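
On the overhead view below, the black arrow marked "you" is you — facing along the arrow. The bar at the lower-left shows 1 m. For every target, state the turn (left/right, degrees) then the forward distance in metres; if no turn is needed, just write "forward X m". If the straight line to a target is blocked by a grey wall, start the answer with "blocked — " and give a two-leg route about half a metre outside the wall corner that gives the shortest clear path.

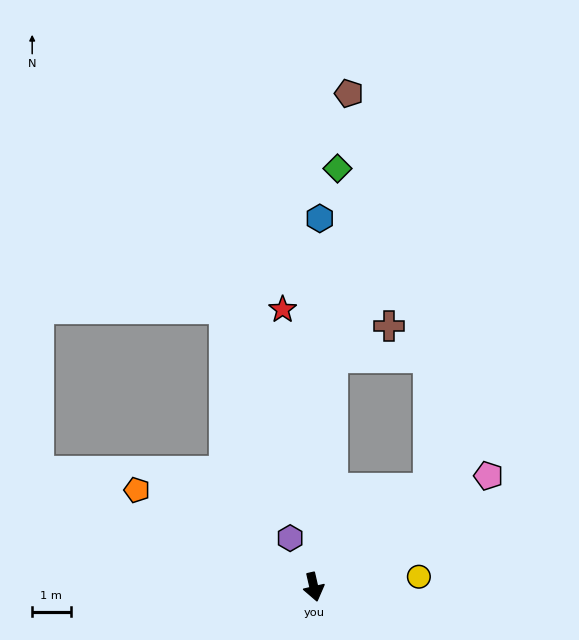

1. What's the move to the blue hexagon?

turn left 166°, forward 9.6 m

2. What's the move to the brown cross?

blocked — turn left 163°, forward 6.0 m, then turn right 58°, forward 1.7 m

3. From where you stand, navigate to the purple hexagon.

turn right 167°, forward 1.4 m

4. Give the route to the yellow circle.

turn left 83°, forward 2.7 m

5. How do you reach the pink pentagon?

turn left 110°, forward 5.4 m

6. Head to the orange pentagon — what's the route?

turn right 132°, forward 5.2 m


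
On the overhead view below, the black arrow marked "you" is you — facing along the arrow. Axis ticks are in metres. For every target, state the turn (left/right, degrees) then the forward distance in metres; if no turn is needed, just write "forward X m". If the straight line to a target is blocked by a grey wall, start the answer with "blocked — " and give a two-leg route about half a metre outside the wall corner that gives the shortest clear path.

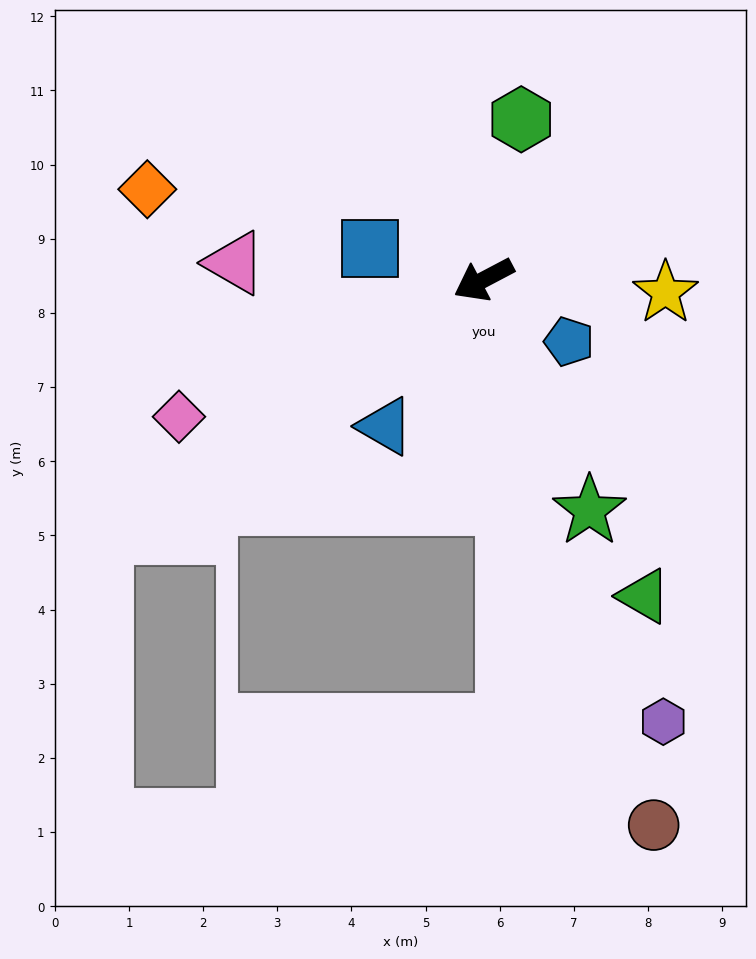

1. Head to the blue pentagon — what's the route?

turn left 116°, forward 1.4 m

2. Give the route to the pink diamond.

turn right 4°, forward 4.5 m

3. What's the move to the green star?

turn left 87°, forward 3.4 m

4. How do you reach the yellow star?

turn left 148°, forward 2.5 m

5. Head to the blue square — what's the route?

turn right 43°, forward 1.6 m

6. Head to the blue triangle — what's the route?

turn left 28°, forward 2.4 m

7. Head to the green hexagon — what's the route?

turn right 131°, forward 2.2 m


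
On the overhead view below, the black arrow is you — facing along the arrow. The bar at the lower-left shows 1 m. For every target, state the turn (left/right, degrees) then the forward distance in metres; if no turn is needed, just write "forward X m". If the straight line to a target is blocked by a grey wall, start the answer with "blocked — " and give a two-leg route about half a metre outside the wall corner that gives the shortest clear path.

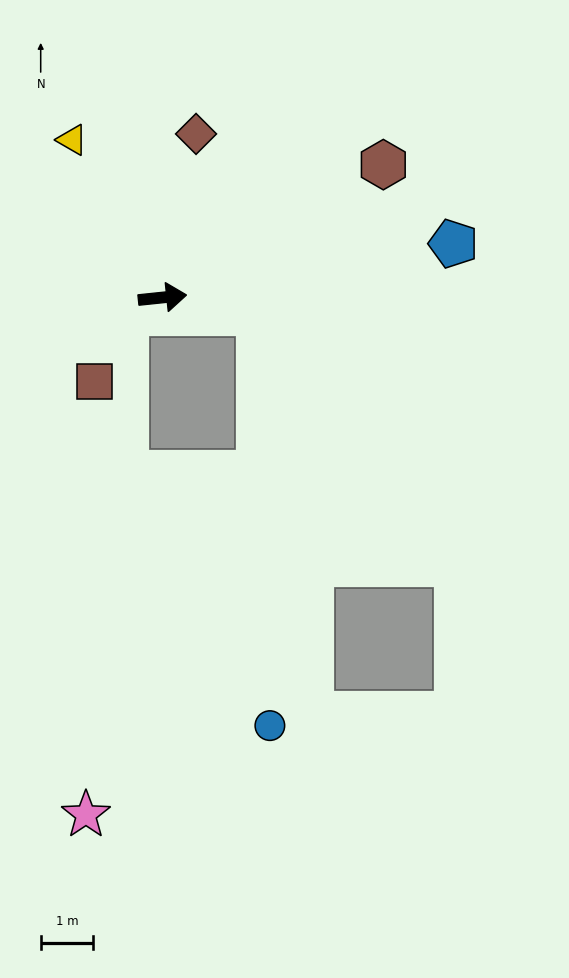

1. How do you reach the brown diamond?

turn left 72°, forward 3.2 m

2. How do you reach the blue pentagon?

turn left 5°, forward 5.7 m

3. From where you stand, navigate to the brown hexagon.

turn left 25°, forward 4.9 m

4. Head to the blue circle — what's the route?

blocked — turn right 15°, forward 1.9 m, then turn right 79°, forward 7.9 m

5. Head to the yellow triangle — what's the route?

turn left 114°, forward 3.5 m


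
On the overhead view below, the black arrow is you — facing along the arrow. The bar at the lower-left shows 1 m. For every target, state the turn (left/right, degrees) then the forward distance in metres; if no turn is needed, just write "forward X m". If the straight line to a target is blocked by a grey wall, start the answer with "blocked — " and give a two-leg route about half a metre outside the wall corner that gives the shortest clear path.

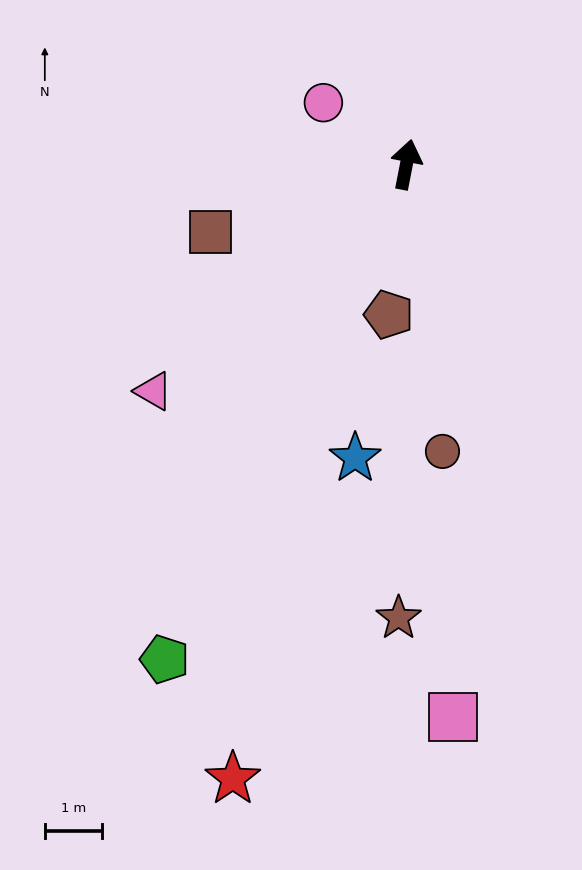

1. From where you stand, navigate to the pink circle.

turn left 64°, forward 1.8 m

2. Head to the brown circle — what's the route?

turn right 162°, forward 5.0 m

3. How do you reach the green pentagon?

turn left 165°, forward 9.6 m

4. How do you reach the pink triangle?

turn left 143°, forward 5.9 m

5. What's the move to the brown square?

turn left 120°, forward 3.6 m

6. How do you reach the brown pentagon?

turn right 176°, forward 2.6 m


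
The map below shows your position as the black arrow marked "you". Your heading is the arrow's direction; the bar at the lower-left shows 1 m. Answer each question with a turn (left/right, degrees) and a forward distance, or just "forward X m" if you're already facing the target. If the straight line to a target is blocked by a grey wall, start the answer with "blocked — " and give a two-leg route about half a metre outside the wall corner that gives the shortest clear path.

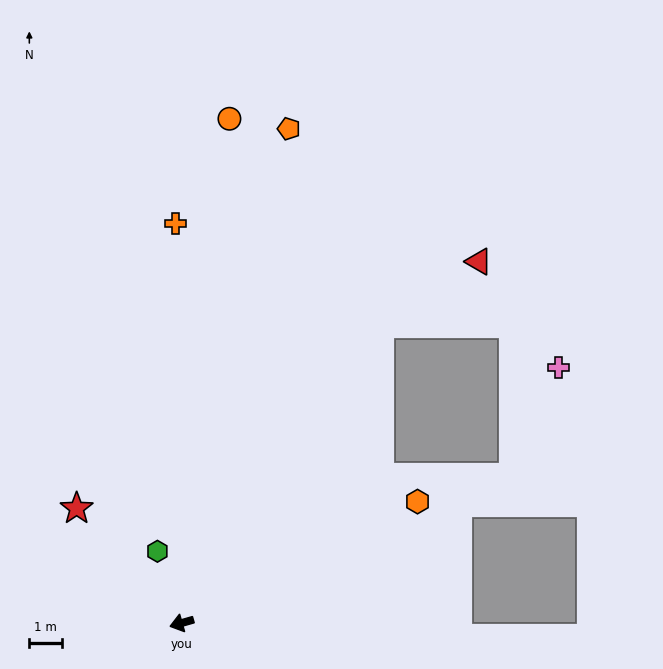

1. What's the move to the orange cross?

turn right 105°, forward 12.1 m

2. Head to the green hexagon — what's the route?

turn right 87°, forward 2.3 m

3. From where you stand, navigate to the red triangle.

blocked — turn right 140°, forward 10.9 m, then turn right 23°, forward 3.5 m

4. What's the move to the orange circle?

turn right 111°, forward 15.4 m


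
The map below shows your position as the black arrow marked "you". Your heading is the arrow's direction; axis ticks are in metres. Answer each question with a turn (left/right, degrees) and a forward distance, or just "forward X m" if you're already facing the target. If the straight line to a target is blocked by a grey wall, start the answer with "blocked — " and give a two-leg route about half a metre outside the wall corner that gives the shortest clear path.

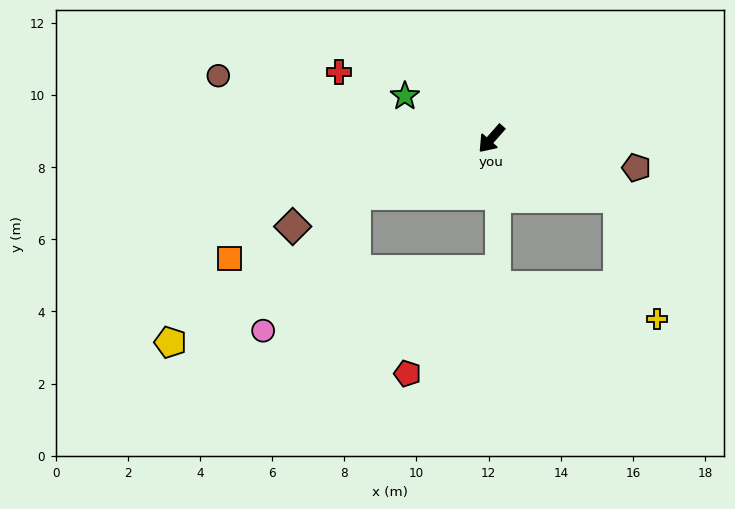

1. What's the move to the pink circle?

blocked — turn right 26°, forward 4.1 m, then turn left 33°, forward 4.5 m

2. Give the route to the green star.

turn right 75°, forward 2.7 m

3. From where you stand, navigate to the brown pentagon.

turn left 120°, forward 4.1 m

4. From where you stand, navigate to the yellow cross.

blocked — turn left 106°, forward 3.9 m, then turn right 47°, forward 3.5 m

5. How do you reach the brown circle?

turn right 62°, forward 7.8 m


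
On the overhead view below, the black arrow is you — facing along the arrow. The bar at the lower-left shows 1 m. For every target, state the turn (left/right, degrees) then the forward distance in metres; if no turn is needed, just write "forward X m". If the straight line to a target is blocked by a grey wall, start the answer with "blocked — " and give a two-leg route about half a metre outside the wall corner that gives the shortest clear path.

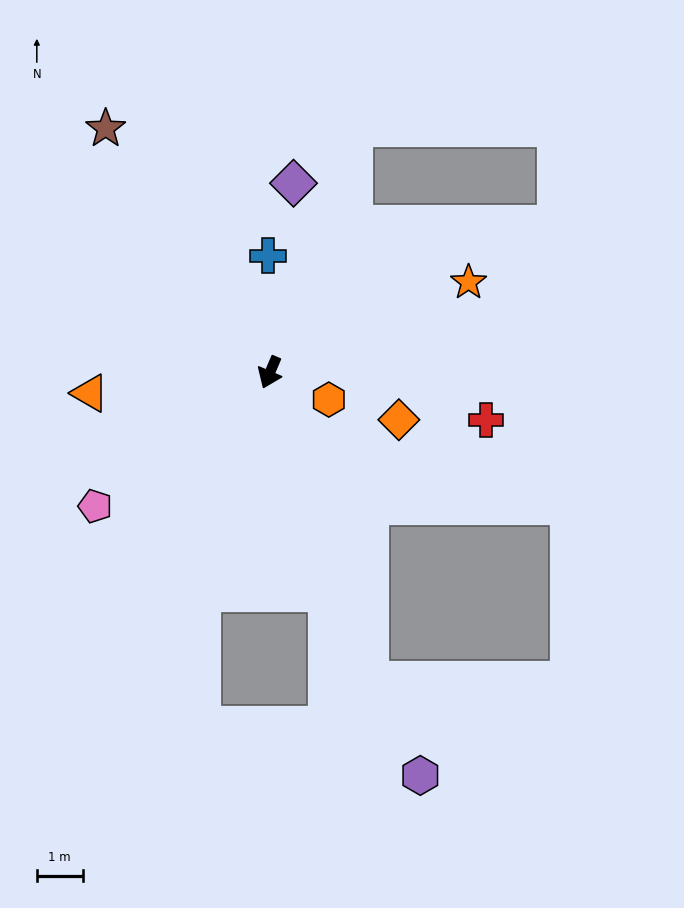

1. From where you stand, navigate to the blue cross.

turn right 156°, forward 2.5 m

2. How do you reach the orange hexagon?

turn left 88°, forward 1.4 m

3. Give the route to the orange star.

turn left 138°, forward 4.8 m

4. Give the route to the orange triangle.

turn right 60°, forward 4.0 m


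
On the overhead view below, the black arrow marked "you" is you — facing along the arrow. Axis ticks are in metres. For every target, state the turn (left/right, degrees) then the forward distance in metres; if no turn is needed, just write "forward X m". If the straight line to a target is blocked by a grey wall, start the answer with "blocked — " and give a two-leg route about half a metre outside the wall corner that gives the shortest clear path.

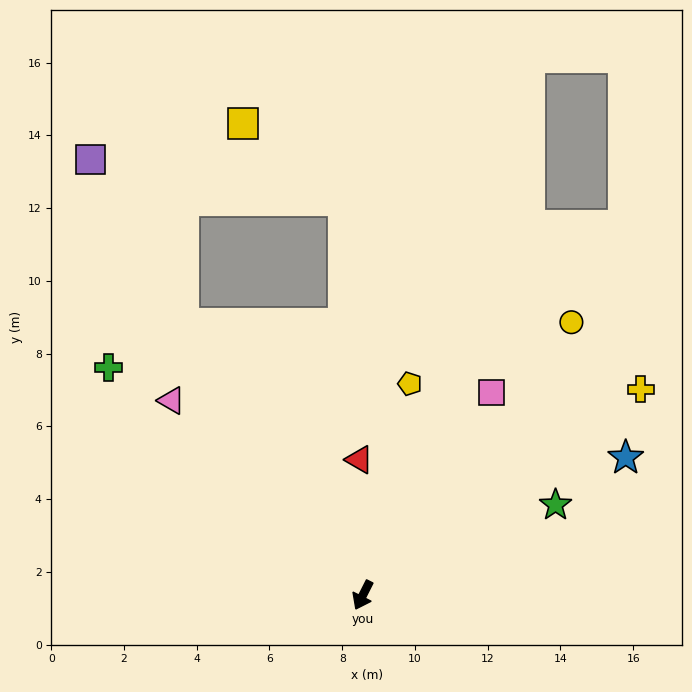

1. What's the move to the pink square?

turn left 174°, forward 6.6 m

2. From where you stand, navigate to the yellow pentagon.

turn right 166°, forward 6.0 m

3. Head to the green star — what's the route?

turn left 142°, forward 5.9 m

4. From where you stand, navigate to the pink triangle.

turn right 109°, forward 7.5 m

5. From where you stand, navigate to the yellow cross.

turn left 153°, forward 9.5 m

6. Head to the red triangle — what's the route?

turn right 152°, forward 3.7 m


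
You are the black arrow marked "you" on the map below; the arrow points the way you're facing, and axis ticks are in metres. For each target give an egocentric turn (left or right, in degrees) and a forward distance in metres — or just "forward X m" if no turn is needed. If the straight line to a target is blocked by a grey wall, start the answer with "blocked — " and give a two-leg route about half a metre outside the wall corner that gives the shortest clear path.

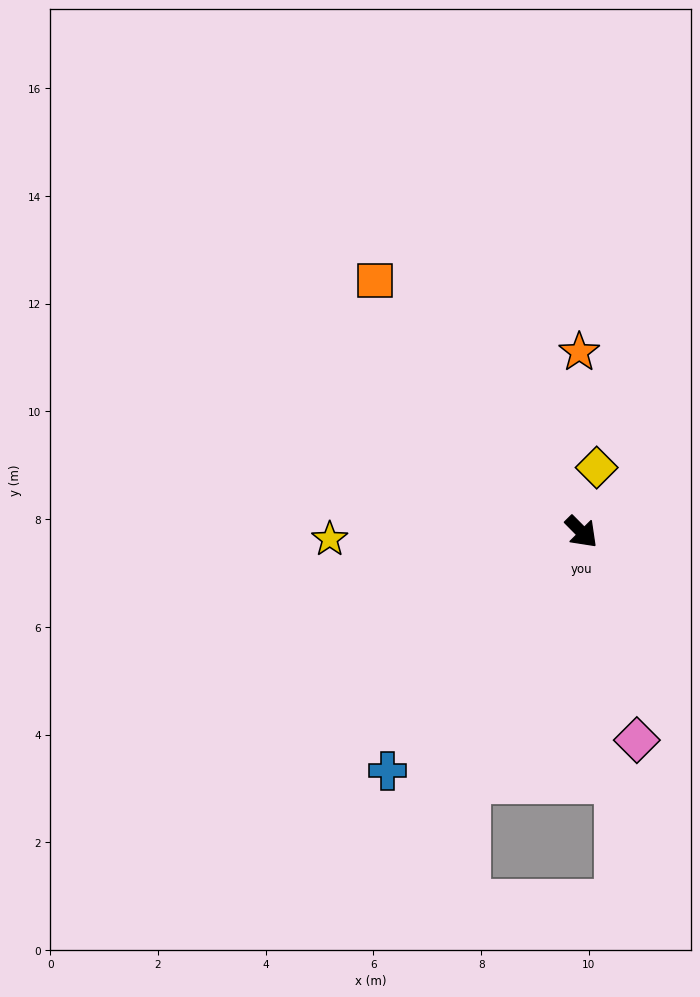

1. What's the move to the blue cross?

turn right 84°, forward 5.7 m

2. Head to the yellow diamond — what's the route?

turn left 122°, forward 1.2 m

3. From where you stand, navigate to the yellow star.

turn right 133°, forward 4.7 m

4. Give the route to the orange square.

turn left 175°, forward 6.0 m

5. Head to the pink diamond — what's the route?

turn right 30°, forward 4.0 m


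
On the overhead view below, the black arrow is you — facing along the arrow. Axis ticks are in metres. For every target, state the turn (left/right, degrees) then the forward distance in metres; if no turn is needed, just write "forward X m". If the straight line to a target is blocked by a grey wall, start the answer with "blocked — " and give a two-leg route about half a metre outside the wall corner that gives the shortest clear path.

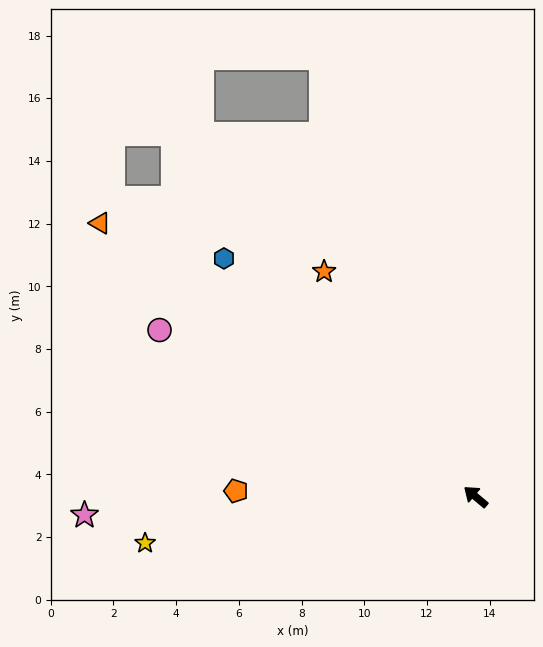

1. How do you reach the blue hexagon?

turn right 3°, forward 11.1 m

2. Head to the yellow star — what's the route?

turn left 48°, forward 10.6 m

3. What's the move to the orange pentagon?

turn left 39°, forward 7.6 m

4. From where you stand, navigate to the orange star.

turn right 16°, forward 8.7 m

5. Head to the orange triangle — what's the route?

turn left 4°, forward 14.8 m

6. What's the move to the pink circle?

turn left 12°, forward 11.4 m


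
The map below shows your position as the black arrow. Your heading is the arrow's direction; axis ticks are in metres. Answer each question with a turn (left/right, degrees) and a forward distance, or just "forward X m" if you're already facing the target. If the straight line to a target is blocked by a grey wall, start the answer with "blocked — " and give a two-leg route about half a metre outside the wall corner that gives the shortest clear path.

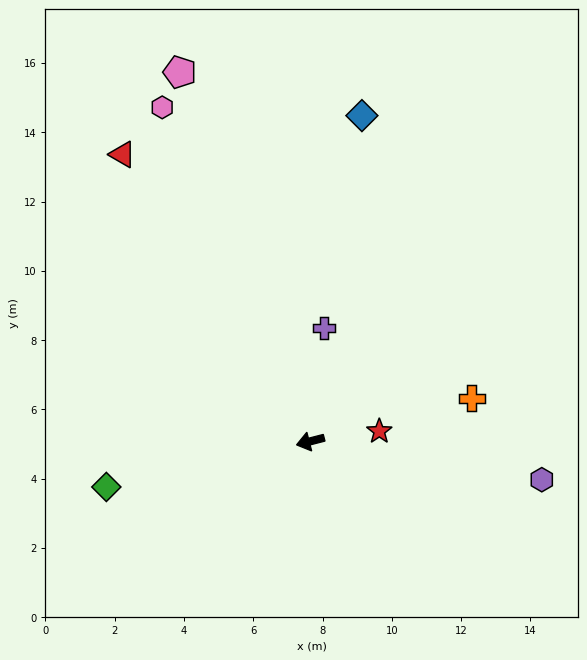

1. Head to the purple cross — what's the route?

turn right 111°, forward 3.3 m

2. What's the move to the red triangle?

turn right 71°, forward 9.9 m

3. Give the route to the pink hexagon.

turn right 81°, forward 10.5 m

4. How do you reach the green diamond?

forward 6.0 m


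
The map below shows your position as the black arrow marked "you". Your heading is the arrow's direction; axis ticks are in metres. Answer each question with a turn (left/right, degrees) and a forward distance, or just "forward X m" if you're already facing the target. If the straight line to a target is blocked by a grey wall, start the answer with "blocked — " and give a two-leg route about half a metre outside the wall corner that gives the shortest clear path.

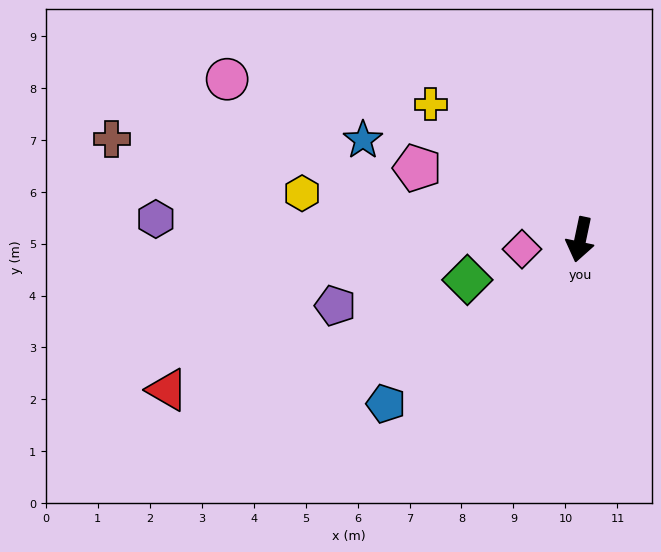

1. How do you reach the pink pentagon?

turn right 102°, forward 3.4 m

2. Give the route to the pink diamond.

turn right 69°, forward 1.1 m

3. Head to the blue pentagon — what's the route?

turn right 38°, forward 4.9 m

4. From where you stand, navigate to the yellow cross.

turn right 120°, forward 3.9 m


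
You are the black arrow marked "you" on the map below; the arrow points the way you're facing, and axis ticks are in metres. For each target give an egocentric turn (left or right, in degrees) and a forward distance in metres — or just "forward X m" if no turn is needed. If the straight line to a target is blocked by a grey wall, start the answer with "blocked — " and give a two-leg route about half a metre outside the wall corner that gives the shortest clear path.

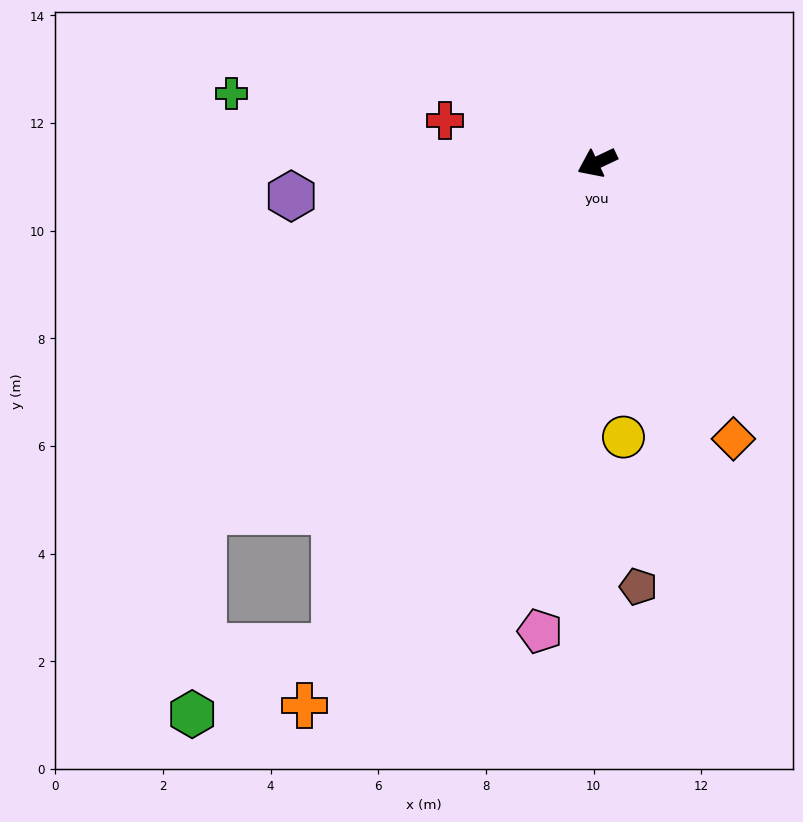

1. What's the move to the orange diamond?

turn left 91°, forward 5.7 m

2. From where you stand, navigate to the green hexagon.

blocked — turn left 36°, forward 10.2 m, then turn right 36°, forward 2.9 m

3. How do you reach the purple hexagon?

turn right 19°, forward 5.7 m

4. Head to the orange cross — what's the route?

turn left 36°, forward 11.5 m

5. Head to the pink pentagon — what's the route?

turn left 58°, forward 8.8 m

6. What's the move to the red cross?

turn right 41°, forward 2.9 m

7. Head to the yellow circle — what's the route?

turn left 70°, forward 5.1 m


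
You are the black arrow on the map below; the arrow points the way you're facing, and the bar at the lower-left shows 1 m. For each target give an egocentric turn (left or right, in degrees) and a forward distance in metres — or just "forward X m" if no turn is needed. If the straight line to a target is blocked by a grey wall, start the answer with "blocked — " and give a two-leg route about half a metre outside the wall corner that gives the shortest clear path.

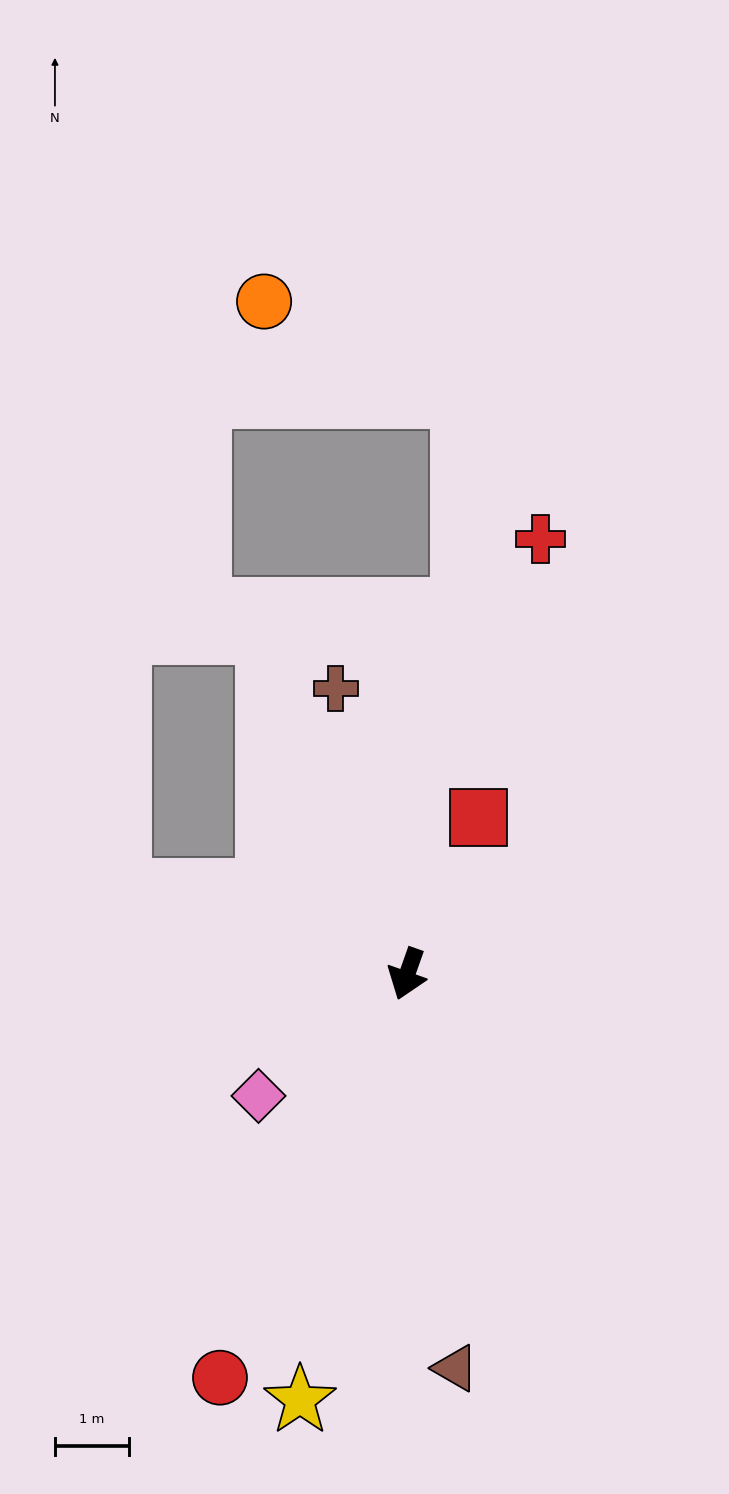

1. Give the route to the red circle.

turn right 5°, forward 6.0 m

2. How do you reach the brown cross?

turn right 146°, forward 4.0 m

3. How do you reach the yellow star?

turn left 5°, forward 5.9 m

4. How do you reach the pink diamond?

turn right 31°, forward 2.6 m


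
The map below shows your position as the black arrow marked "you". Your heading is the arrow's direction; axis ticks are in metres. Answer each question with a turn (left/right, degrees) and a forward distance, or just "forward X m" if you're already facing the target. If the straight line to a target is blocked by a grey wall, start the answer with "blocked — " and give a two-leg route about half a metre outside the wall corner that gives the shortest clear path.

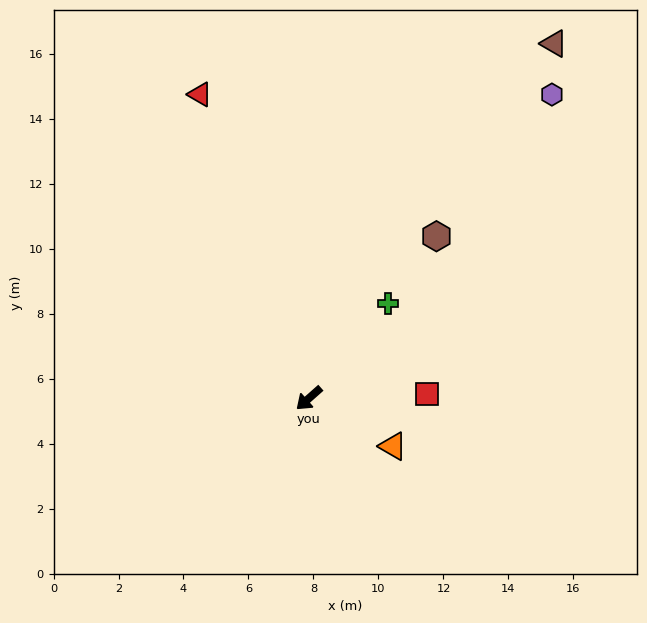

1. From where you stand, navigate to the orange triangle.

turn left 109°, forward 3.0 m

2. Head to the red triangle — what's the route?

turn right 112°, forward 9.9 m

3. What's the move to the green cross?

turn right 171°, forward 3.8 m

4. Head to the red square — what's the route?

turn left 141°, forward 3.6 m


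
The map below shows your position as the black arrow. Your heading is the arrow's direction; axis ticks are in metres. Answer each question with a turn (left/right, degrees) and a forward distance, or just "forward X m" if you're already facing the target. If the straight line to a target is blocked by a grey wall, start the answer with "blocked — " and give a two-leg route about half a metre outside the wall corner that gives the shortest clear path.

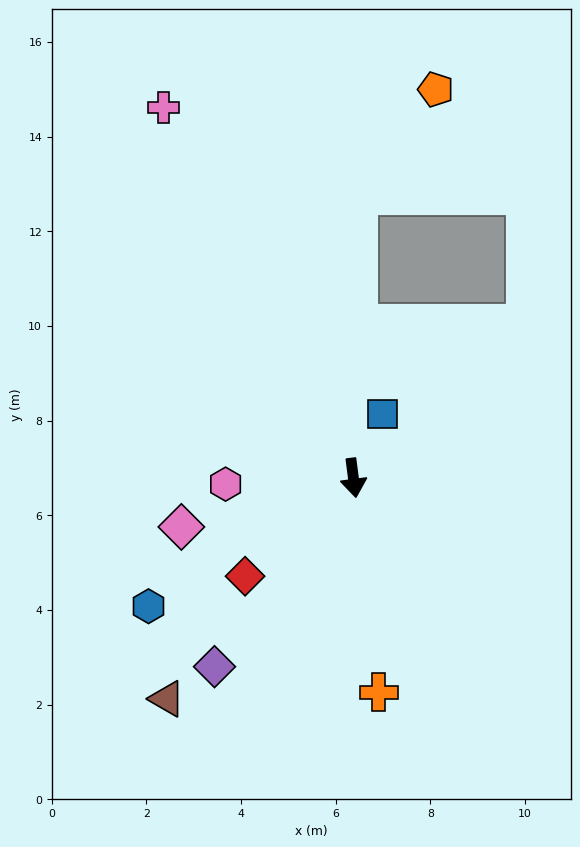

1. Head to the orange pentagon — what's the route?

blocked — turn left 172°, forward 6.0 m, then turn right 36°, forward 2.8 m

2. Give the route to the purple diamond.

turn right 44°, forward 5.0 m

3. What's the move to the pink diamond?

turn right 81°, forward 3.8 m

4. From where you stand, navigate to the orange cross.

forward 4.6 m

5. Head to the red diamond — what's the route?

turn right 55°, forward 3.1 m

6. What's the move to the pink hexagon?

turn right 95°, forward 2.7 m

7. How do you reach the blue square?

turn left 148°, forward 1.5 m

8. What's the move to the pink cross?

turn right 160°, forward 8.8 m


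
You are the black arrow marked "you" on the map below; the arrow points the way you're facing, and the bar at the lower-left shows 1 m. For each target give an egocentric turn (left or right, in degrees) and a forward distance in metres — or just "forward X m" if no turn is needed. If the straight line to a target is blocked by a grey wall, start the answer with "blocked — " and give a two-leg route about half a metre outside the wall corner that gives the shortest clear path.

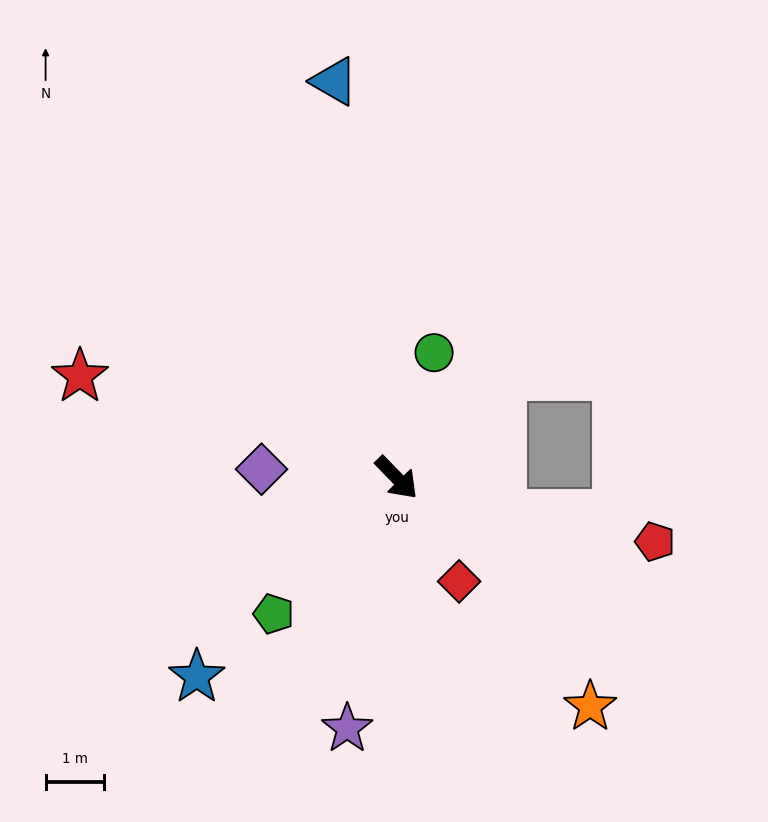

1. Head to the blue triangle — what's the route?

turn left 145°, forward 6.9 m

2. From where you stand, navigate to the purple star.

turn right 55°, forward 4.4 m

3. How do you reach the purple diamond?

turn right 138°, forward 2.3 m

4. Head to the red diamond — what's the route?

turn right 13°, forward 2.1 m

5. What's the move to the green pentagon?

turn right 86°, forward 3.2 m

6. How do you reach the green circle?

turn left 119°, forward 2.3 m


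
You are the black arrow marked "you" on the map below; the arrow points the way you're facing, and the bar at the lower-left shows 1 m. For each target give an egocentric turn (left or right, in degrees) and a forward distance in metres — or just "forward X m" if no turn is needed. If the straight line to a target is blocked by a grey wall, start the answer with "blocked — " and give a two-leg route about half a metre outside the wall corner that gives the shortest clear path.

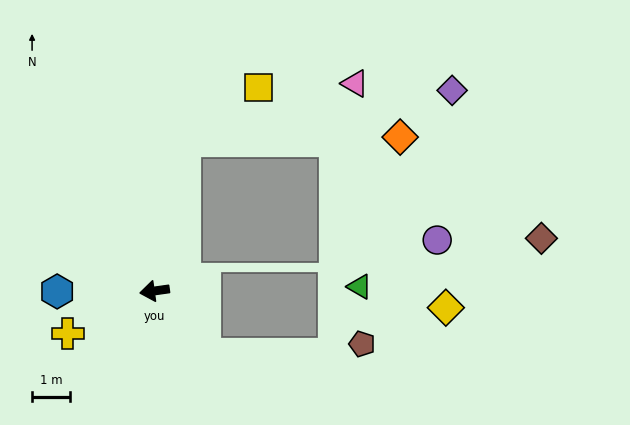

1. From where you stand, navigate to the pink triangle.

blocked — turn right 110°, forward 4.0 m, then turn right 59°, forward 4.7 m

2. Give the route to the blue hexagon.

turn right 8°, forward 2.6 m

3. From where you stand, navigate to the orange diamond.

blocked — turn right 110°, forward 4.0 m, then turn right 77°, forward 5.7 m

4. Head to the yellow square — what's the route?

blocked — turn right 110°, forward 4.0 m, then turn right 42°, forward 2.4 m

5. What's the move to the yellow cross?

turn left 18°, forward 2.5 m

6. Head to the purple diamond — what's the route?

blocked — turn right 110°, forward 4.0 m, then turn right 67°, forward 7.1 m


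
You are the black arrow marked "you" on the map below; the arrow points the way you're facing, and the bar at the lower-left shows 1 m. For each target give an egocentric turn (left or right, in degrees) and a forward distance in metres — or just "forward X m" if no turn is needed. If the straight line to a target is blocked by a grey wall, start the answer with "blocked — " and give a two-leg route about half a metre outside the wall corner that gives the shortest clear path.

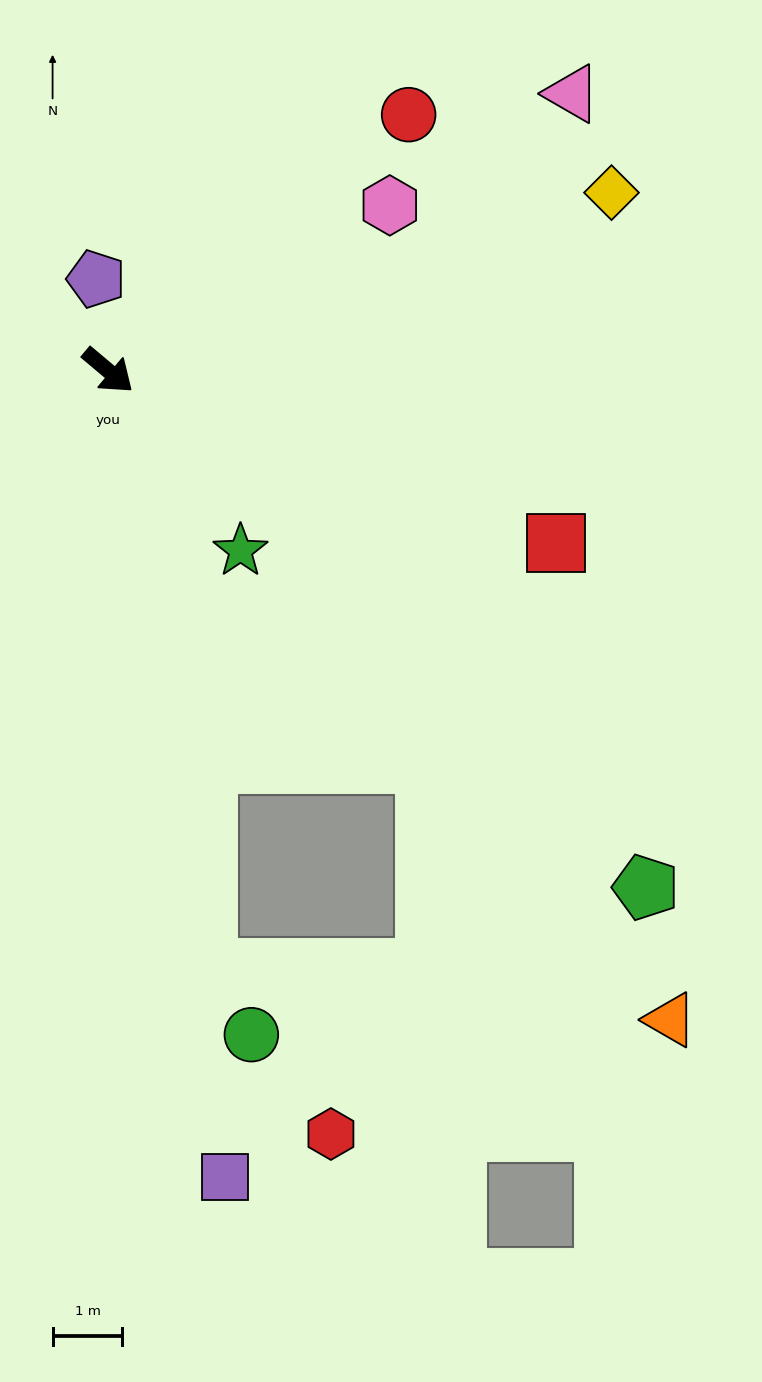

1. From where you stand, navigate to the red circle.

turn left 80°, forward 5.7 m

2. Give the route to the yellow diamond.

turn left 60°, forward 7.7 m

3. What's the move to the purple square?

turn right 42°, forward 11.7 m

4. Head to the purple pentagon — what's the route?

turn left 137°, forward 1.3 m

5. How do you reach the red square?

turn left 19°, forward 6.9 m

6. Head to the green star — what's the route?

turn right 14°, forward 3.2 m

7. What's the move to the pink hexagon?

turn left 70°, forward 4.7 m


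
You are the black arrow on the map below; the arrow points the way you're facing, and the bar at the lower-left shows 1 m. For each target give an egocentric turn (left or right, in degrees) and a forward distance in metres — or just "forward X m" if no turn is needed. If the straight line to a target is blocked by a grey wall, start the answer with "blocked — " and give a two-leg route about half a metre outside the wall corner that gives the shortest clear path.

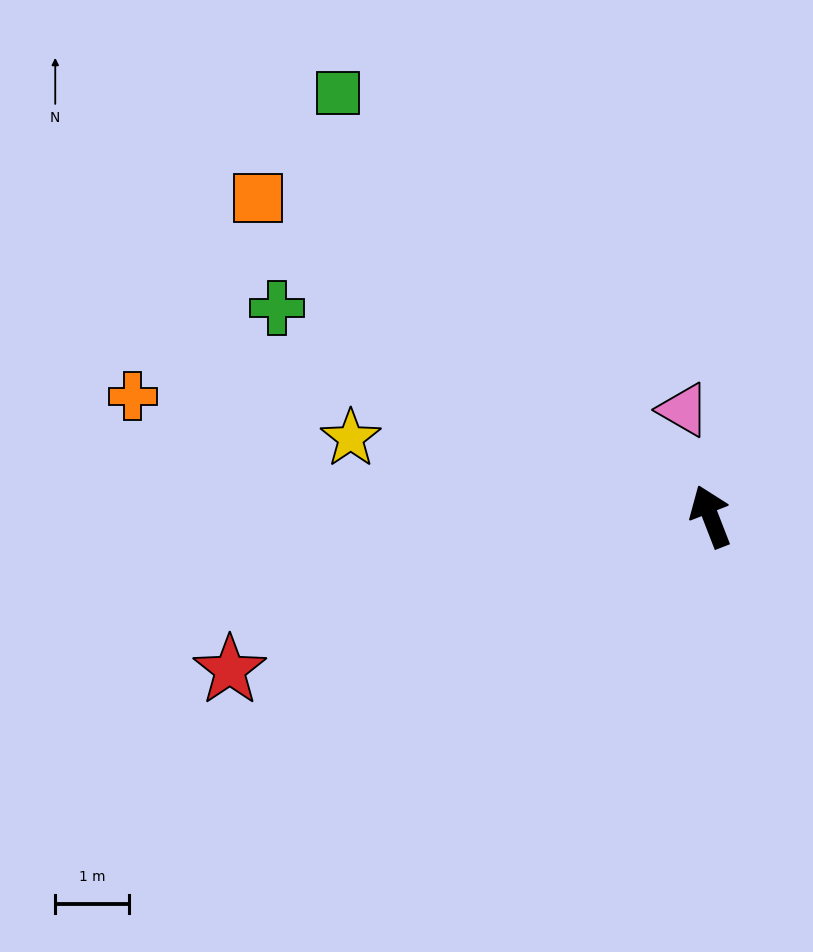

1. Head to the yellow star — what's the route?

turn left 57°, forward 5.0 m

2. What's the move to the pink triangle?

turn right 7°, forward 1.5 m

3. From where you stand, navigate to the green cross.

turn left 43°, forward 6.5 m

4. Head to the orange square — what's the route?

turn left 34°, forward 7.5 m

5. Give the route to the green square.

turn left 20°, forward 7.7 m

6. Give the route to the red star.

turn left 87°, forward 6.8 m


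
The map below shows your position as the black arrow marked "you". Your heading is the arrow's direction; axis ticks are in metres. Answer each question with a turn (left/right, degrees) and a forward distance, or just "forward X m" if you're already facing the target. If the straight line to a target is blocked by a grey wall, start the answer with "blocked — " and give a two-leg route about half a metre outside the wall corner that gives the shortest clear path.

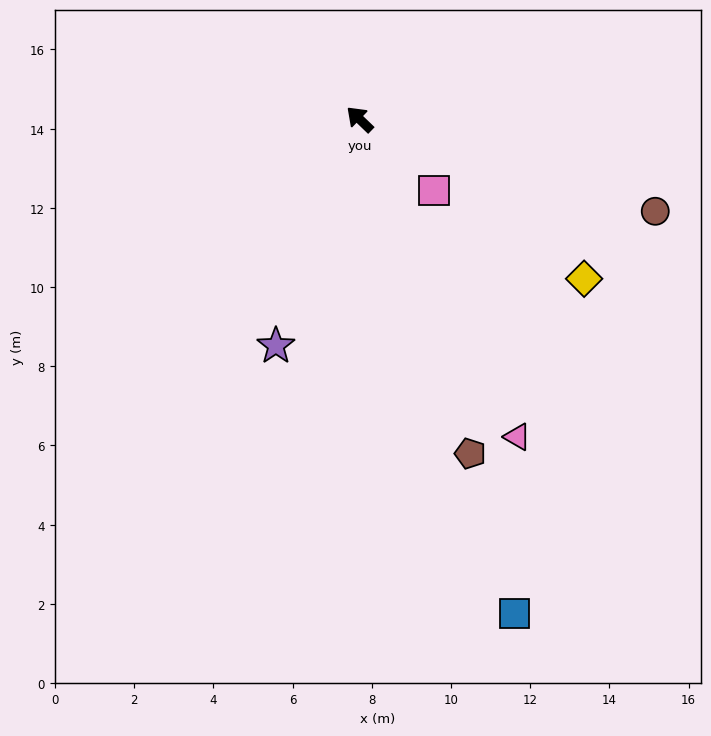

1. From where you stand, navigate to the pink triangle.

turn left 160°, forward 9.0 m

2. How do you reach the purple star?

turn left 114°, forward 6.1 m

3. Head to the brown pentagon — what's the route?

turn left 152°, forward 8.9 m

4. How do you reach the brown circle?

turn right 153°, forward 7.8 m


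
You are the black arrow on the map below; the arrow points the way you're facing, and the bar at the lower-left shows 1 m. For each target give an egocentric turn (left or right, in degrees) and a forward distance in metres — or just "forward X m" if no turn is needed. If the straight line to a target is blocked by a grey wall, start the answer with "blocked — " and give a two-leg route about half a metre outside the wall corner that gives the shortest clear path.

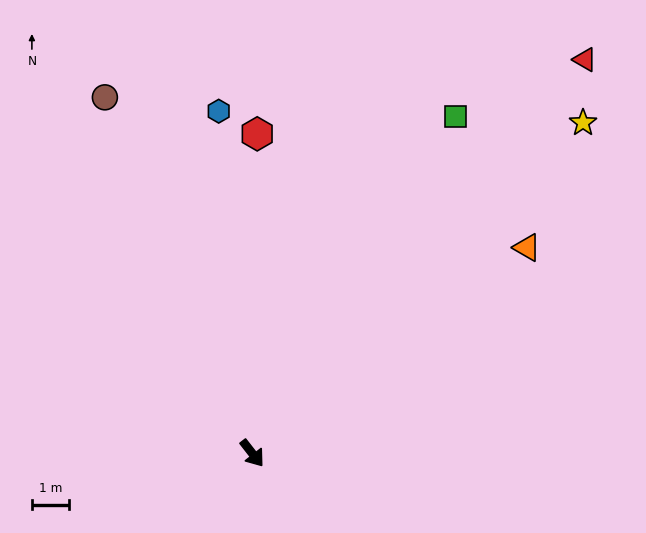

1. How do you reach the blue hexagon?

turn left 148°, forward 9.3 m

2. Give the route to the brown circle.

turn left 165°, forward 10.4 m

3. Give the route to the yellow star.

turn left 97°, forward 12.6 m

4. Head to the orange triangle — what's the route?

turn left 89°, forward 9.3 m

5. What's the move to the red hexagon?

turn left 141°, forward 8.6 m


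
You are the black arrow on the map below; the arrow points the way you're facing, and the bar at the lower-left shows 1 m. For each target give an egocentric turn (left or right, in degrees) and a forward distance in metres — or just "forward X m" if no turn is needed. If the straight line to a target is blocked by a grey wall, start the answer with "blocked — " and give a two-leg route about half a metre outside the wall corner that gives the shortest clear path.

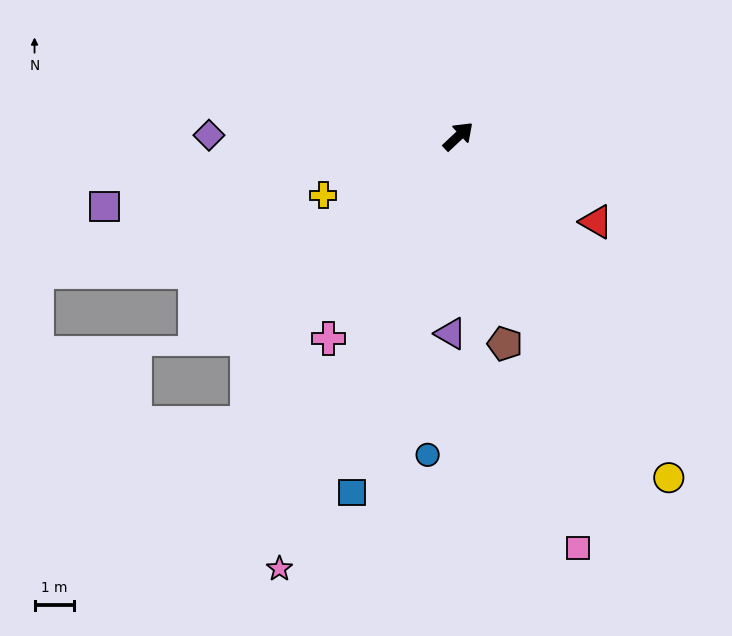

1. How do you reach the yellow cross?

turn left 160°, forward 3.7 m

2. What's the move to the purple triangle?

turn right 135°, forward 5.0 m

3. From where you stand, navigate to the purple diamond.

turn left 137°, forward 6.3 m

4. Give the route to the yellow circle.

turn right 102°, forward 10.2 m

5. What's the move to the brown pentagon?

turn right 121°, forward 5.4 m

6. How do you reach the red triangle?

turn right 75°, forward 4.1 m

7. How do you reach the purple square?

turn left 148°, forward 9.1 m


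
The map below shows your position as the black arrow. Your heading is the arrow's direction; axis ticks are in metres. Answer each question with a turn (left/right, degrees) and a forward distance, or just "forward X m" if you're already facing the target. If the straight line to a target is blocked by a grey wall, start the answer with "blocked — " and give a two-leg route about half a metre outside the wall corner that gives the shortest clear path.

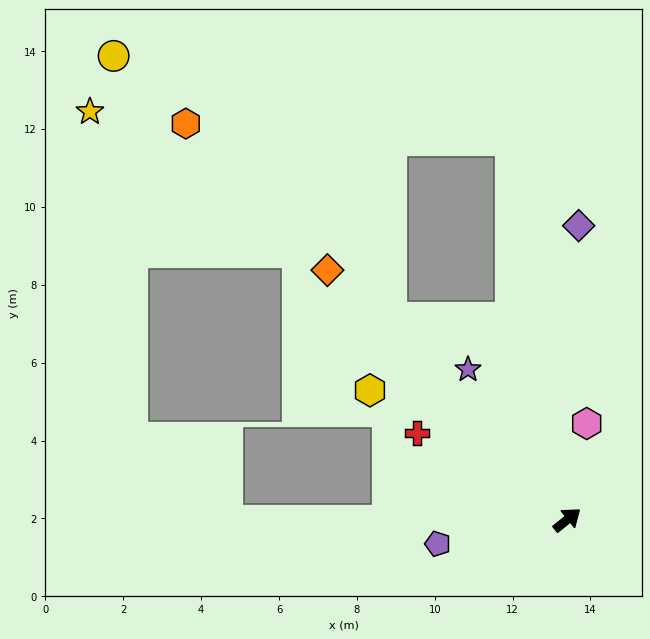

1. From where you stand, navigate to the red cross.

turn left 111°, forward 4.5 m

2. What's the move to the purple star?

turn left 85°, forward 4.6 m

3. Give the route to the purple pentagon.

turn left 152°, forward 3.4 m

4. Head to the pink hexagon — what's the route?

turn left 40°, forward 2.5 m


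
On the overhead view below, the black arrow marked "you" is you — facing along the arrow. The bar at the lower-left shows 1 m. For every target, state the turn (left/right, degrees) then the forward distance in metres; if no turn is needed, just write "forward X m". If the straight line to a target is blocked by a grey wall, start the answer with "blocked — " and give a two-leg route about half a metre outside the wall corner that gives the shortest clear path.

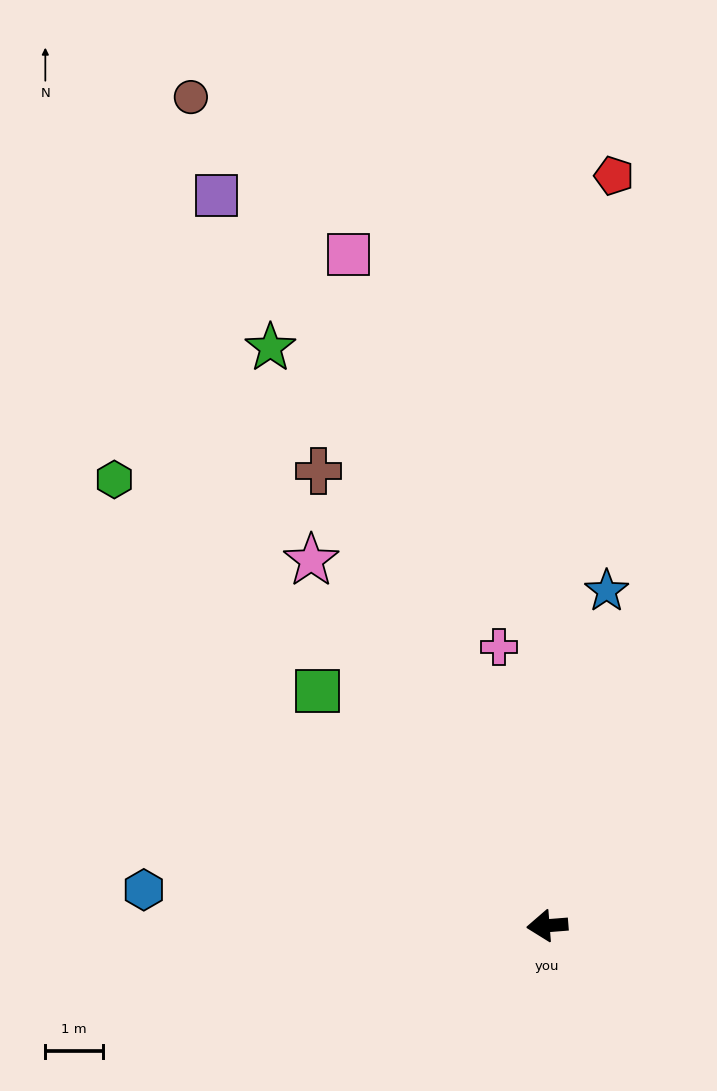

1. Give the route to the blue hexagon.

turn right 10°, forward 7.0 m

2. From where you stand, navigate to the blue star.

turn right 105°, forward 5.9 m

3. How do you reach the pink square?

turn right 78°, forward 12.1 m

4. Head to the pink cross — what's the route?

turn right 85°, forward 4.9 m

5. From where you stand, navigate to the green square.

turn right 50°, forward 5.7 m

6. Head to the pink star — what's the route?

turn right 62°, forward 7.5 m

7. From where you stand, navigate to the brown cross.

turn right 68°, forward 8.8 m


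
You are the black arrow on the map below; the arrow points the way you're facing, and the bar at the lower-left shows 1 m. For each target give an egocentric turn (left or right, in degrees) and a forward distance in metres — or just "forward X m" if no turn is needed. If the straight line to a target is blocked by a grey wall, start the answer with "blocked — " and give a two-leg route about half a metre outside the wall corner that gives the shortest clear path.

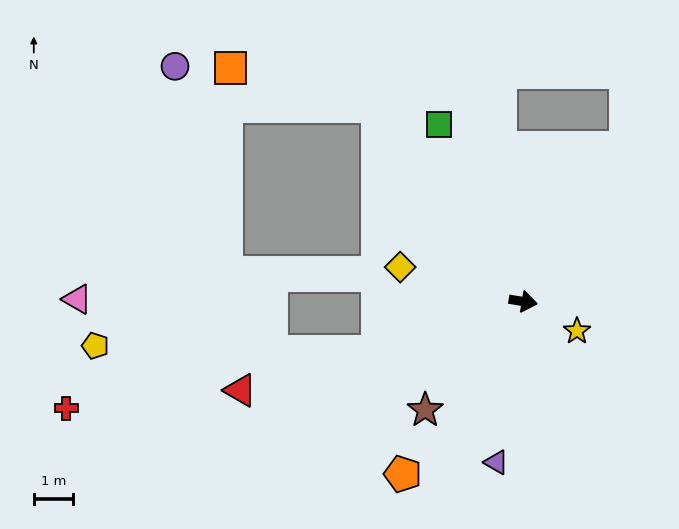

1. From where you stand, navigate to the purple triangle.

turn right 90°, forward 4.2 m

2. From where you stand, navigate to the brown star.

turn right 123°, forward 3.8 m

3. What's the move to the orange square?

blocked — turn left 136°, forward 6.3 m, then turn left 39°, forward 3.9 m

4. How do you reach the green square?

turn left 125°, forward 5.0 m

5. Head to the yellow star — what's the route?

turn right 19°, forward 1.6 m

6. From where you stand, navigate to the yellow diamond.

turn left 174°, forward 3.3 m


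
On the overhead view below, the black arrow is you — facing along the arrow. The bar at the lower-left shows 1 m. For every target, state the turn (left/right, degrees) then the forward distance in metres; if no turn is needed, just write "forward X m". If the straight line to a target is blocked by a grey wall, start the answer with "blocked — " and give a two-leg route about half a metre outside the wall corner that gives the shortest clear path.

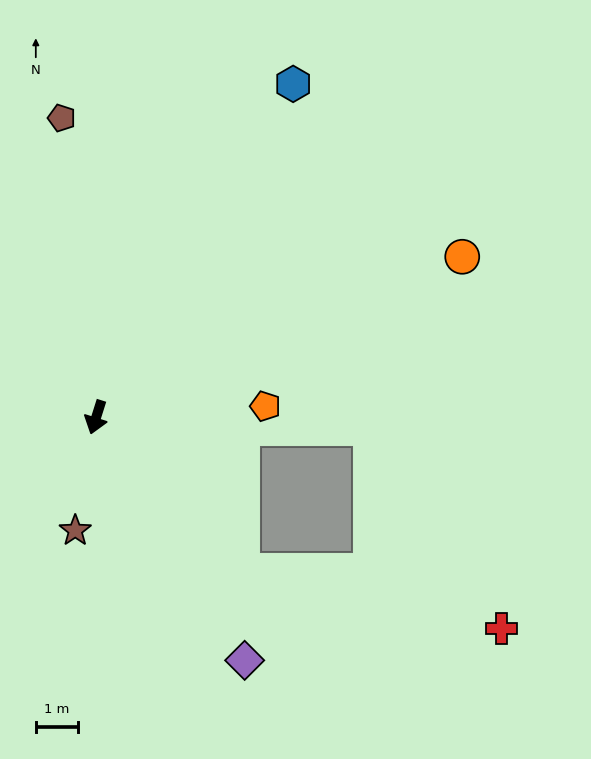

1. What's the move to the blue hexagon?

turn left 167°, forward 9.2 m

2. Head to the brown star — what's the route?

turn left 7°, forward 2.7 m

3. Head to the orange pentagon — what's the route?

turn left 111°, forward 4.0 m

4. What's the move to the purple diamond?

turn left 49°, forward 6.8 m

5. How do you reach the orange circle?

turn left 131°, forward 9.5 m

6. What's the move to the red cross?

blocked — turn left 61°, forward 5.0 m, then turn left 34°, forward 6.3 m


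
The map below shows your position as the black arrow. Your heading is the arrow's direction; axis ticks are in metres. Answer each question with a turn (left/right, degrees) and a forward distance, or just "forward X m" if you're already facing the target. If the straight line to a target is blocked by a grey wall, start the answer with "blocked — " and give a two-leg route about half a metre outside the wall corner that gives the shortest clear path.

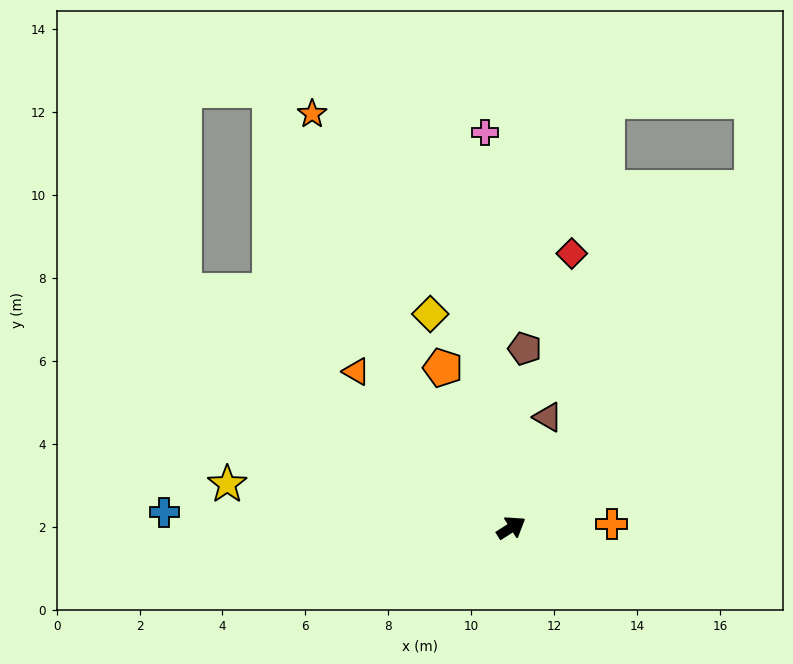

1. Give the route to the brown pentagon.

turn left 53°, forward 4.3 m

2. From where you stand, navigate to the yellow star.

turn left 139°, forward 6.9 m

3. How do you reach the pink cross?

turn left 61°, forward 9.6 m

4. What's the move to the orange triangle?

turn left 102°, forward 5.3 m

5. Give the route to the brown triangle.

turn left 39°, forward 2.8 m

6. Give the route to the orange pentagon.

turn left 81°, forward 4.2 m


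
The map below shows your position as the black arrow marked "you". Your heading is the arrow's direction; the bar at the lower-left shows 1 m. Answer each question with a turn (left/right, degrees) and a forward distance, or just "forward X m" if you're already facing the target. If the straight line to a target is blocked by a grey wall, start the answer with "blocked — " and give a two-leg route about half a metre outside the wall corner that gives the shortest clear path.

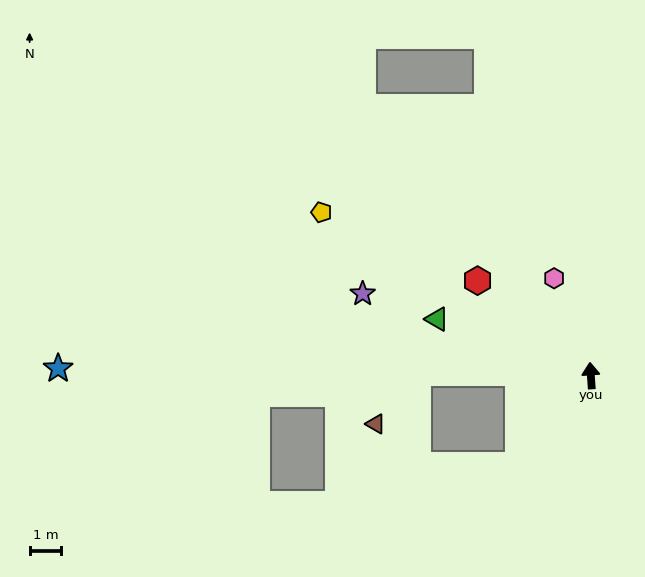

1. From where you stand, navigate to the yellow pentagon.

turn left 55°, forward 9.9 m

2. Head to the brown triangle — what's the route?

blocked — turn left 85°, forward 5.5 m, then turn left 51°, forward 2.1 m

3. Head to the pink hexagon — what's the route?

turn left 17°, forward 3.3 m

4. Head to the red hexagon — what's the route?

turn left 46°, forward 4.7 m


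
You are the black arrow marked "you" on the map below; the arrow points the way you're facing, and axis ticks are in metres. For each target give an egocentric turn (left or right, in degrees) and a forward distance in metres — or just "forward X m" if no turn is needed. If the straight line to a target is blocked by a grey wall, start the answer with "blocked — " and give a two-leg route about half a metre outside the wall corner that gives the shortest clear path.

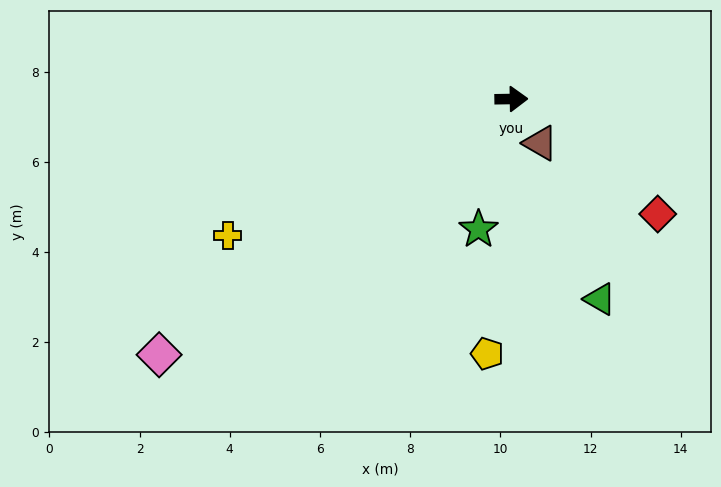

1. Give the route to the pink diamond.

turn right 145°, forward 9.7 m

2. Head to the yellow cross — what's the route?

turn right 155°, forward 7.0 m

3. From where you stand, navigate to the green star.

turn right 105°, forward 3.0 m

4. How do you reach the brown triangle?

turn right 58°, forward 1.2 m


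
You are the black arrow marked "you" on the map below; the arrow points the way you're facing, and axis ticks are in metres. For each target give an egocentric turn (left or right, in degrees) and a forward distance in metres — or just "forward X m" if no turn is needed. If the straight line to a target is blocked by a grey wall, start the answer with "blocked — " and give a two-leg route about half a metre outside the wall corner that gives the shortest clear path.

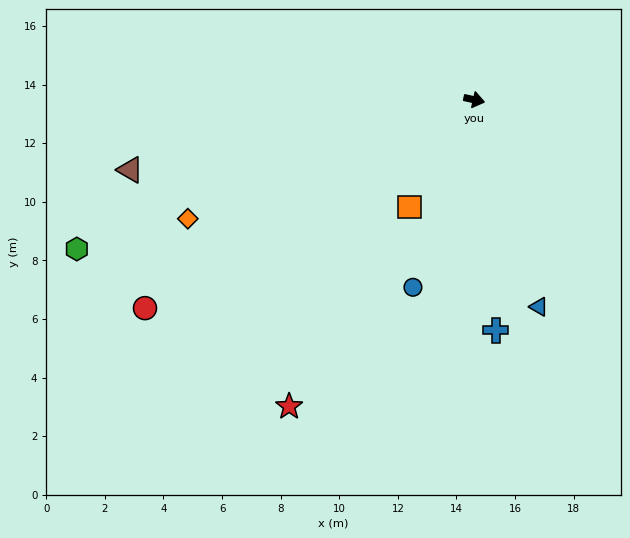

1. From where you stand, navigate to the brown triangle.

turn right 156°, forward 12.0 m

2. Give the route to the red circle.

turn right 135°, forward 13.3 m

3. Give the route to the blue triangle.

turn right 60°, forward 7.4 m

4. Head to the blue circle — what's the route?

turn right 95°, forward 6.7 m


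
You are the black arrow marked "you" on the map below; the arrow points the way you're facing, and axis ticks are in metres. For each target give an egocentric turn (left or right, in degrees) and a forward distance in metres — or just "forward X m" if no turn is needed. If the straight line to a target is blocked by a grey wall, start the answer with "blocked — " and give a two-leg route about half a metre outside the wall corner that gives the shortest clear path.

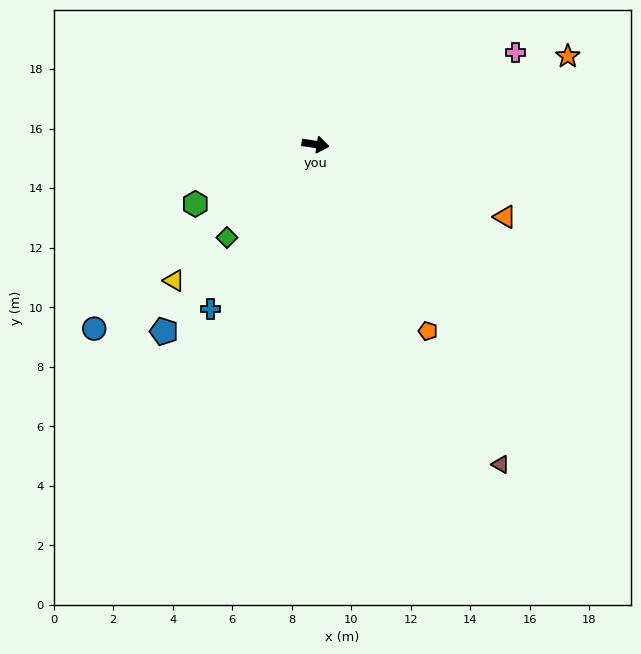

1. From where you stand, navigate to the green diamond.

turn right 125°, forward 4.3 m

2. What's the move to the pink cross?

turn left 33°, forward 7.4 m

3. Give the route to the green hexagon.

turn right 145°, forward 4.5 m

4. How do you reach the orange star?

turn left 28°, forward 9.0 m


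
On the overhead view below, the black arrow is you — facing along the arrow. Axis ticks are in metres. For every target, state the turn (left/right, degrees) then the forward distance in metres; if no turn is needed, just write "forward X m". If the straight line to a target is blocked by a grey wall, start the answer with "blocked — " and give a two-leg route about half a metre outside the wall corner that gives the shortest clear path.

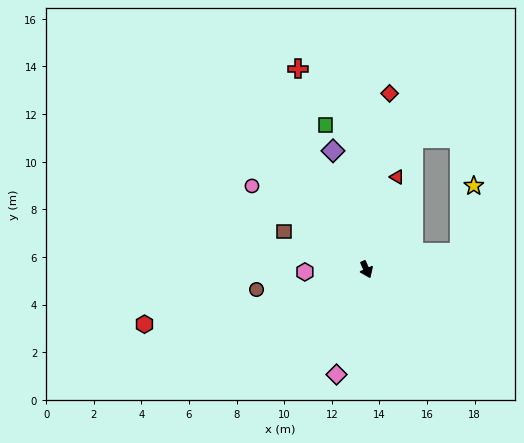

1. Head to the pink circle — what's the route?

turn right 150°, forward 5.9 m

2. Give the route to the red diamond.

turn left 148°, forward 7.5 m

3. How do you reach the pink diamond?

turn right 40°, forward 4.6 m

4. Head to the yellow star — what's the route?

blocked — turn left 76°, forward 4.0 m, then turn left 68°, forward 2.9 m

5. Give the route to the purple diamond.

turn left 172°, forward 5.2 m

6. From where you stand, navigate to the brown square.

turn right 139°, forward 3.8 m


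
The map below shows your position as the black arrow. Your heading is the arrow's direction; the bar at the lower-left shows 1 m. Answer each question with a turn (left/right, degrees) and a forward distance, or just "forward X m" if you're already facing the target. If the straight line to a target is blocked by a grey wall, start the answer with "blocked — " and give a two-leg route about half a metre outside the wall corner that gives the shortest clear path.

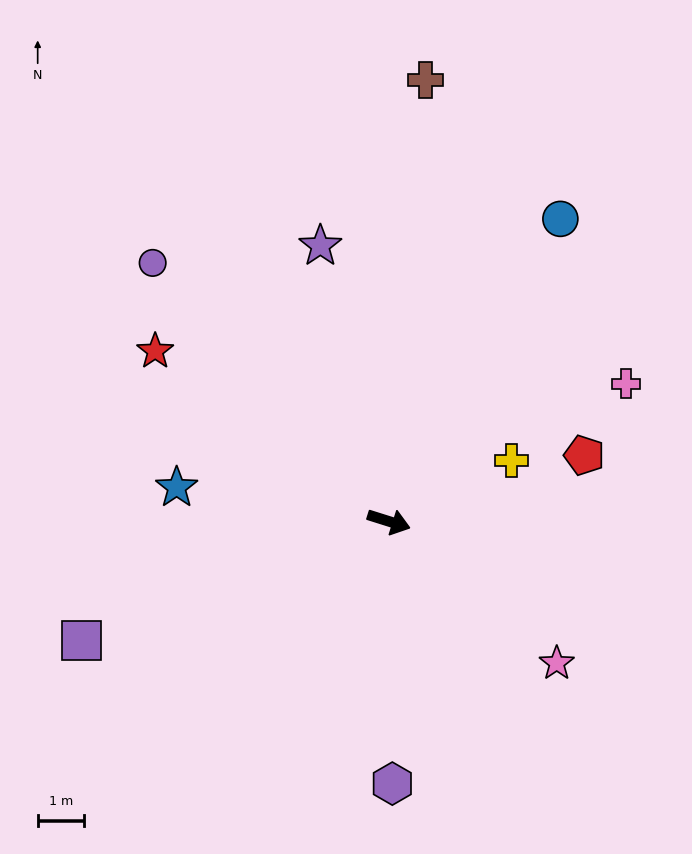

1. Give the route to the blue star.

turn right 172°, forward 4.7 m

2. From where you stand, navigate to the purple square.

turn right 141°, forward 7.2 m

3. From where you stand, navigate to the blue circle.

turn left 78°, forward 7.6 m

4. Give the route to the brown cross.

turn left 103°, forward 9.6 m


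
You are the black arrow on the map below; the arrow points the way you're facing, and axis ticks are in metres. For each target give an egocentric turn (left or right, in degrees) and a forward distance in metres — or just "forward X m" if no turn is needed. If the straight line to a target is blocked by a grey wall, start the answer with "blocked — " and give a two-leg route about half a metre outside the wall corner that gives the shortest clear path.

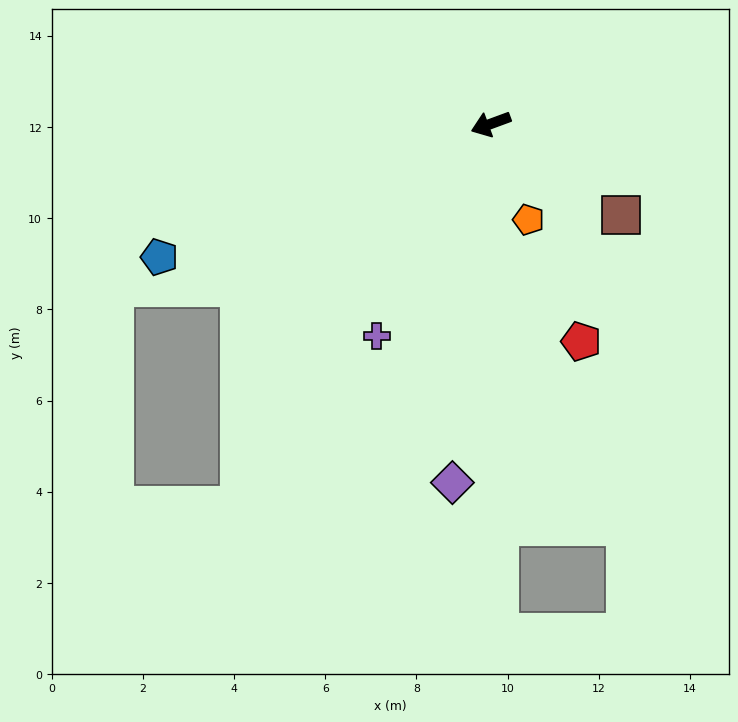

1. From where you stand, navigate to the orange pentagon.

turn left 91°, forward 2.3 m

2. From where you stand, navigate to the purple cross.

turn left 41°, forward 5.3 m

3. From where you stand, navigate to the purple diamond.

turn left 64°, forward 7.9 m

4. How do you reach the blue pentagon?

forward 7.8 m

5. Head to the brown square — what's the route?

turn left 125°, forward 3.5 m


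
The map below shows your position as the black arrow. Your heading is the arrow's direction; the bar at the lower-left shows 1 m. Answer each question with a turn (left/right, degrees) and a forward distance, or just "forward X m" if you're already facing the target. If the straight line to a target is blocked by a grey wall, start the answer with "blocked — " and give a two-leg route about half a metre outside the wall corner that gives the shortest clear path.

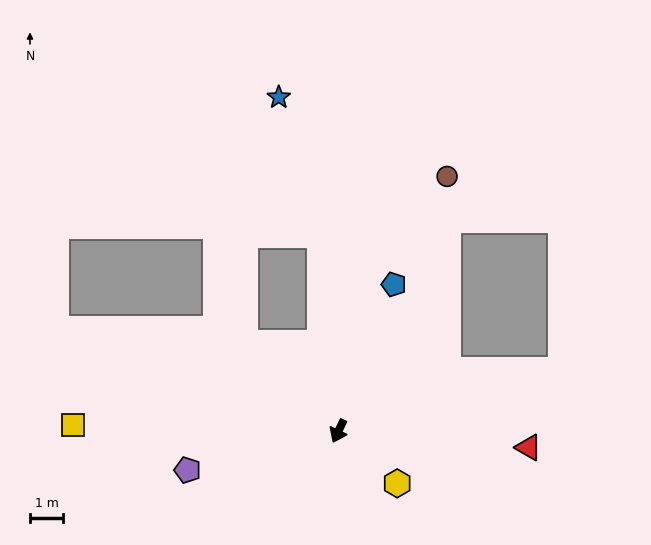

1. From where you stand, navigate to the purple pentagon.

turn right 50°, forward 4.7 m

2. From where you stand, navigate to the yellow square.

turn right 66°, forward 7.9 m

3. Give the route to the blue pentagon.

turn right 175°, forward 4.7 m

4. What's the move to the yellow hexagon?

turn left 74°, forward 2.4 m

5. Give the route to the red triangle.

turn left 110°, forward 5.7 m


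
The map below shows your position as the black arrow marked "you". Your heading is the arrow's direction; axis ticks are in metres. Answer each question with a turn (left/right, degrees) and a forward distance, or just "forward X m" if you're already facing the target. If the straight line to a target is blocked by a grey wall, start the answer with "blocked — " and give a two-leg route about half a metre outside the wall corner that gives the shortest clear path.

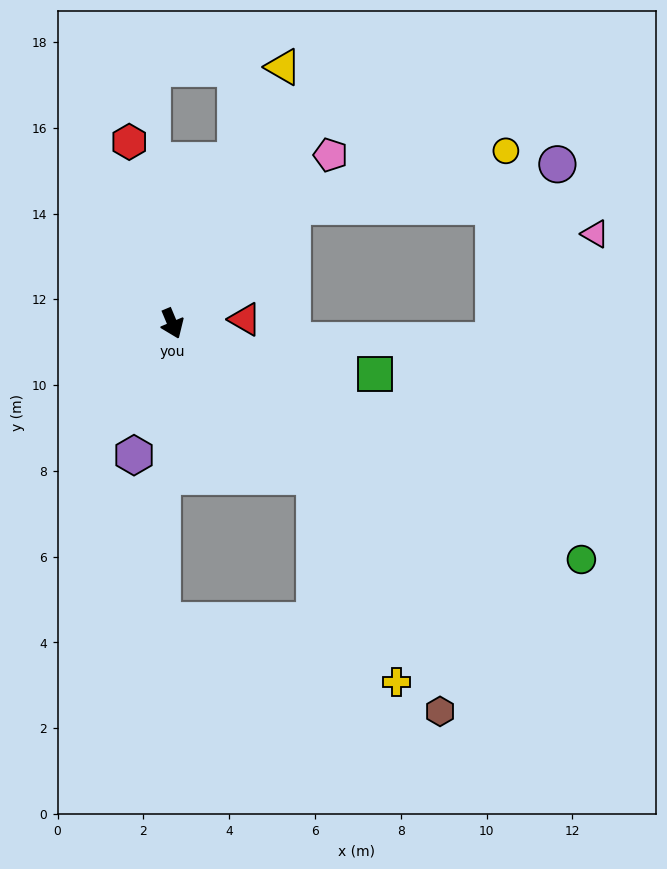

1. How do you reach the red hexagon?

turn left 171°, forward 4.4 m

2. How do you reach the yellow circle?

blocked — turn left 111°, forward 3.9 m, then turn right 29°, forward 5.1 m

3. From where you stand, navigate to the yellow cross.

blocked — turn left 20°, forward 4.9 m, then turn right 21°, forward 5.2 m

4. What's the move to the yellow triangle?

turn left 134°, forward 6.5 m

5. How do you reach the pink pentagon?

turn left 114°, forward 5.4 m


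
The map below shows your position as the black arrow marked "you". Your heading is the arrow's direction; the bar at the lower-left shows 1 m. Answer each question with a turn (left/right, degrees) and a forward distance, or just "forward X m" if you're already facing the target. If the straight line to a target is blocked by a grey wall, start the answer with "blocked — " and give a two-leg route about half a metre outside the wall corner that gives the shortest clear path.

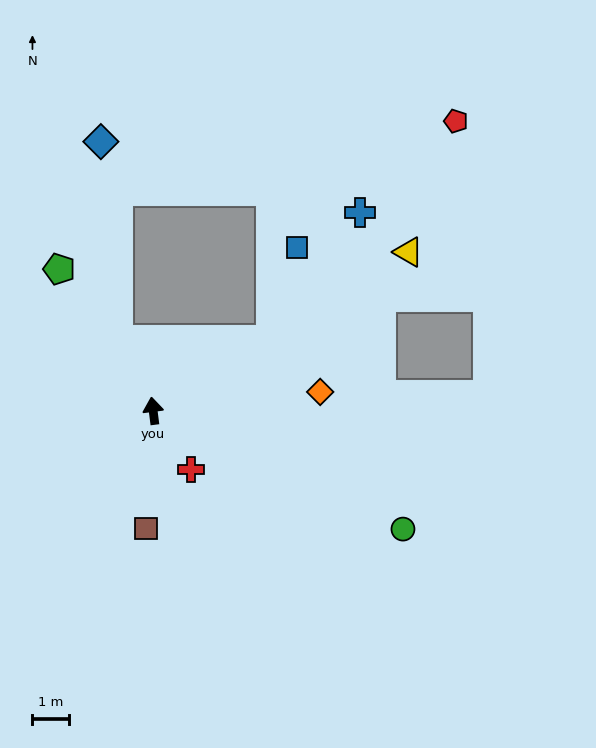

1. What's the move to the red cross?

turn right 154°, forward 1.9 m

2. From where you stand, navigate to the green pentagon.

turn left 26°, forward 4.7 m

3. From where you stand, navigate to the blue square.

blocked — turn right 66°, forward 3.8 m, then turn left 43°, forward 2.6 m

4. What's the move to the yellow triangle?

turn right 65°, forward 8.2 m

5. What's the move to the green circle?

turn right 123°, forward 7.6 m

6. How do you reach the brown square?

turn left 169°, forward 3.2 m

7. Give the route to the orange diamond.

turn right 91°, forward 4.6 m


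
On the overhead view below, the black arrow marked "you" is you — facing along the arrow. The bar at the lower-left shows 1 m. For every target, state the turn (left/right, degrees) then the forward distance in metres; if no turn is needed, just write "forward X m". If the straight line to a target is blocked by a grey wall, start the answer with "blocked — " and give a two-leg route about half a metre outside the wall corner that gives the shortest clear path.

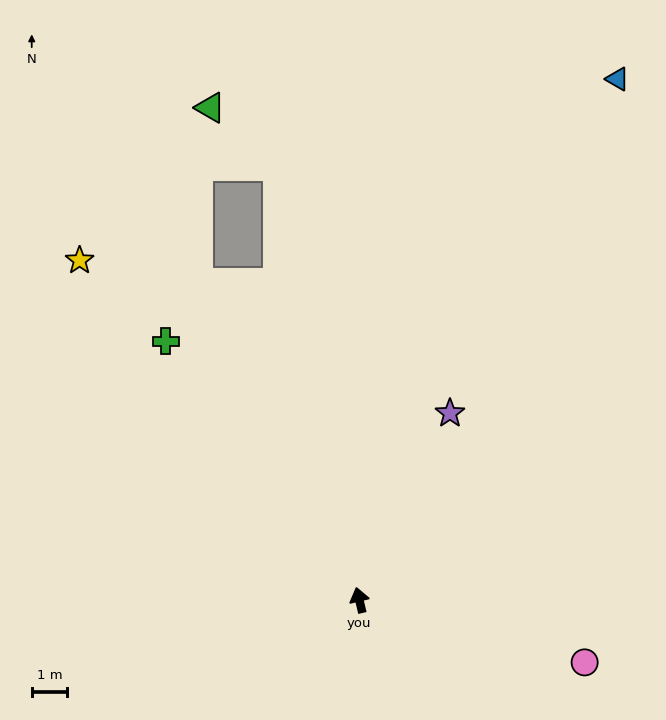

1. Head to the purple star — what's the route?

turn right 39°, forward 5.9 m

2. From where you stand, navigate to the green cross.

turn left 23°, forward 9.2 m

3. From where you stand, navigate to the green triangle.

blocked — turn right 3°, forward 12.5 m, then turn left 39°, forward 2.5 m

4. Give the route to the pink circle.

turn right 119°, forward 6.6 m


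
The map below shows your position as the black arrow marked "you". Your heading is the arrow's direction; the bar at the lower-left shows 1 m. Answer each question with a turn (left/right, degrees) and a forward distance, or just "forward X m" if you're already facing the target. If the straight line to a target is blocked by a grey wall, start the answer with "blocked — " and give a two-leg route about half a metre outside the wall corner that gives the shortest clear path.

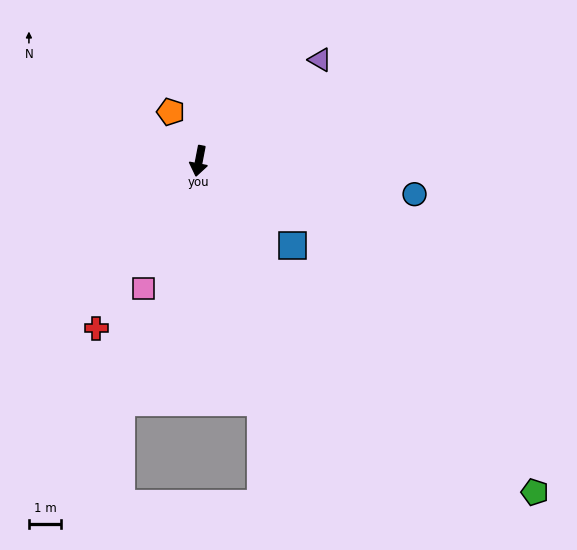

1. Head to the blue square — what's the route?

turn left 59°, forward 3.9 m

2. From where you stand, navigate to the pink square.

turn right 12°, forward 4.3 m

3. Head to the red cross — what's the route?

turn right 21°, forward 6.0 m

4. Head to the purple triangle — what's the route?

turn left 141°, forward 4.8 m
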